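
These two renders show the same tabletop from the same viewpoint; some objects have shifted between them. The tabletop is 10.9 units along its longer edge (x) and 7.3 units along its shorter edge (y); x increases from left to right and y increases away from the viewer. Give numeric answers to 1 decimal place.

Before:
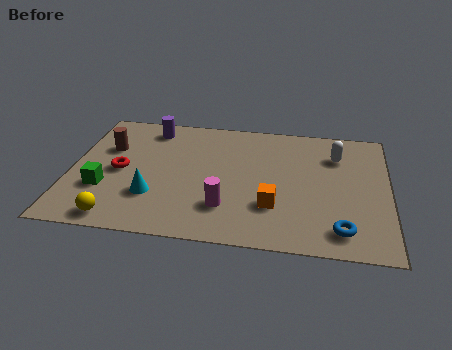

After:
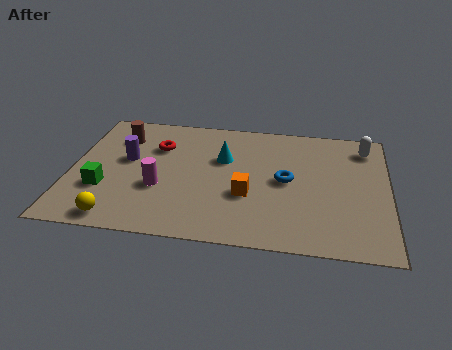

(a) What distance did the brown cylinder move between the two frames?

0.8

The brown cylinder moved from about (1.2, 4.8) to (1.6, 5.5), a distance of √(0.4² + 0.7²) ≈ 0.8.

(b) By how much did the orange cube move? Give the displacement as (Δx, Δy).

(-0.9, 0.5)

From the two frames, the orange cube sits at roughly (7.0, 2.2) before and (6.1, 2.7) after.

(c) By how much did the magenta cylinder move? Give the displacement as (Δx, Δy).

(-2.3, 0.8)

The magenta cylinder started near (5.4, 1.9) and ended near (3.1, 2.7).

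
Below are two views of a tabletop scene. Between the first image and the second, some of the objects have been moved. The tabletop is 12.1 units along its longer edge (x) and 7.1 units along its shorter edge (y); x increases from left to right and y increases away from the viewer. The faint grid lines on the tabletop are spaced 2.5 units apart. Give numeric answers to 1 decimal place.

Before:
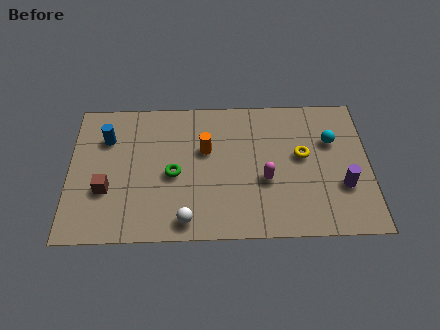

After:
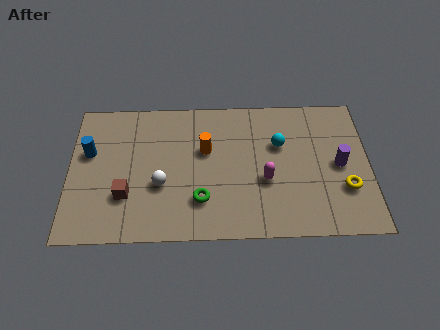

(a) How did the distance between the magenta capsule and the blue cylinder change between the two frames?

+0.5

Before: roughly 6.8 units apart; after: 7.3. That's 0.5 units further apart.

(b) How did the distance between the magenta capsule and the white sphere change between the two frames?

+0.5

The distance was about 3.7 in the first image and 4.2 in the second, so they moved 0.5 units further apart.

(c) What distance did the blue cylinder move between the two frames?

1.0

The blue cylinder was near (1.5, 5.1) before and (0.8, 4.4) after, so it travelled √(0.7² + 0.7²) ≈ 1.0 units.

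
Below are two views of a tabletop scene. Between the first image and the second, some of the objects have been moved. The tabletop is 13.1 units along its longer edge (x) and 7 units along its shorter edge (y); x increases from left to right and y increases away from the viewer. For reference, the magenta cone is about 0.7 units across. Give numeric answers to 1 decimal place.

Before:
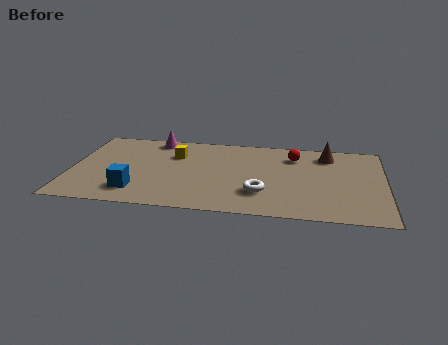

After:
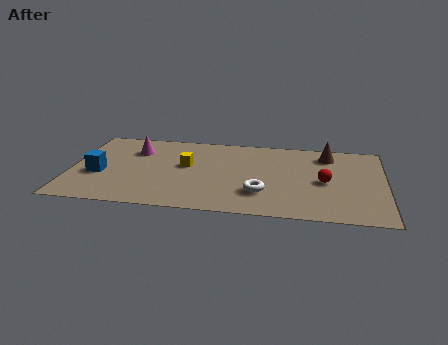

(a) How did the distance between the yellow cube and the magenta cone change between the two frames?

+0.9

The distance was about 1.6 in the first image and 2.5 in the second, so they moved 0.9 units further apart.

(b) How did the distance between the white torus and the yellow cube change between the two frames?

-0.9

They were about 4.7 units apart before and 3.8 after — 0.9 units closer together.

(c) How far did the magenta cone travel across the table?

1.4

From (3.4, 6.2) to (2.6, 5.1), the magenta cone covered √(0.8² + 1.1²) ≈ 1.4 units.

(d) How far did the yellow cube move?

1.0

From (4.3, 4.9) to (4.8, 4.0), the yellow cube covered √(0.5² + 0.9²) ≈ 1.0 units.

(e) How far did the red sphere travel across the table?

2.5

From (9.3, 5.4) to (10.6, 3.3), the red sphere covered √(1.3² + 2.1²) ≈ 2.5 units.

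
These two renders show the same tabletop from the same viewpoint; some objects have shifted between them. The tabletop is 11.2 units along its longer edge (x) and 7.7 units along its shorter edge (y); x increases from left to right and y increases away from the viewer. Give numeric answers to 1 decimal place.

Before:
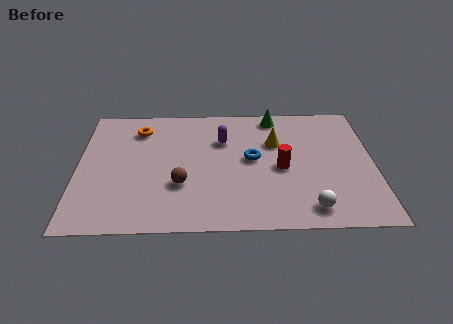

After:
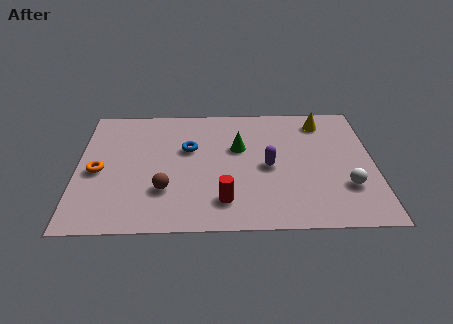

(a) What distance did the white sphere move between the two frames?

1.8

The white sphere moved from about (8.7, 1.1) to (10.1, 2.3), a distance of √(1.4² + 1.2²) ≈ 1.8.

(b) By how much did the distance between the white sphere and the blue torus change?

+2.7

The distance was about 3.7 in the first image and 6.4 in the second, so they moved 2.7 units further apart.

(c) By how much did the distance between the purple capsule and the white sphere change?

-2.1

The distance was about 5.3 in the first image and 3.2 in the second, so they moved 2.1 units closer together.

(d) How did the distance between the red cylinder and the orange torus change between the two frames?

-0.9

The distance was about 6.0 in the first image and 5.1 in the second, so they moved 0.9 units closer together.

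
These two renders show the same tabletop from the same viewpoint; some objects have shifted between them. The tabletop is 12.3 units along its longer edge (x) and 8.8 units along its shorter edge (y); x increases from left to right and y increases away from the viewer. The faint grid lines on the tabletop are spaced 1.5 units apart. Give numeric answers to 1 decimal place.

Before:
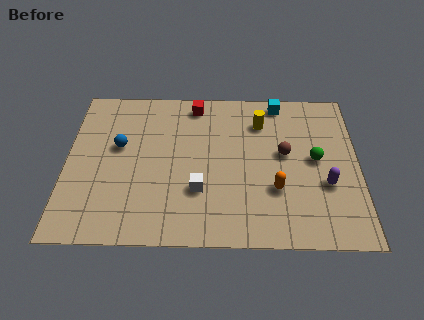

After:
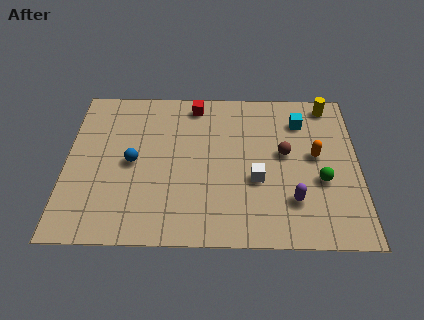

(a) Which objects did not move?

the brown sphere and the red cube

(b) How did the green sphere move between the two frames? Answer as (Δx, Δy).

(0.2, -1.2)

From the two frames, the green sphere sits at roughly (10.5, 4.6) before and (10.7, 3.4) after.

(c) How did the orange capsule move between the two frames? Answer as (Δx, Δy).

(1.7, 1.9)

The orange capsule started near (8.8, 2.9) and ended near (10.5, 4.8).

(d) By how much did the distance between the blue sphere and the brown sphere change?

-0.6

The distance was about 7.0 in the first image and 6.4 in the second, so they moved 0.6 units closer together.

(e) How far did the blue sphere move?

1.1

The blue sphere was near (2.2, 5.2) before and (2.8, 4.3) after, so it travelled √(0.6² + 0.9²) ≈ 1.1 units.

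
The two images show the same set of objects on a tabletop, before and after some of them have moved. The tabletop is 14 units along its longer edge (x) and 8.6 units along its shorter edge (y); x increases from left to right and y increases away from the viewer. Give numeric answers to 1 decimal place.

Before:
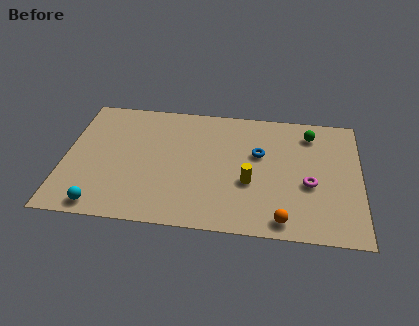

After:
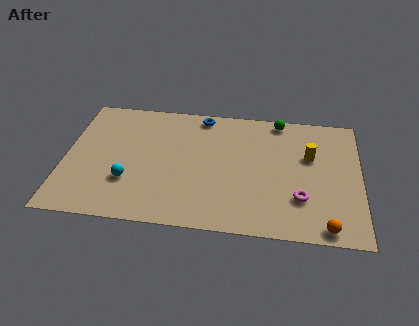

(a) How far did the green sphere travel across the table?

1.7

The green sphere was near (11.6, 7.0) before and (10.1, 7.8) after, so it travelled √(1.5² + 0.8²) ≈ 1.7 units.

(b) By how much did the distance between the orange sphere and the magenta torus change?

-0.7

They were about 2.8 units apart before and 2.1 after — 0.7 units closer together.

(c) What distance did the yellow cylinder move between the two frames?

3.5

From (8.8, 3.3) to (11.6, 5.4), the yellow cylinder covered √(2.8² + 2.1²) ≈ 3.5 units.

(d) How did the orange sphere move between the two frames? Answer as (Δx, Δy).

(2.0, -0.2)

From the two frames, the orange sphere sits at roughly (10.4, 1.0) before and (12.4, 0.8) after.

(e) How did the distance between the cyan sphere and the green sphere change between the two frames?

-2.8

Before: roughly 11.5 units apart; after: 8.7. That's 2.8 units closer together.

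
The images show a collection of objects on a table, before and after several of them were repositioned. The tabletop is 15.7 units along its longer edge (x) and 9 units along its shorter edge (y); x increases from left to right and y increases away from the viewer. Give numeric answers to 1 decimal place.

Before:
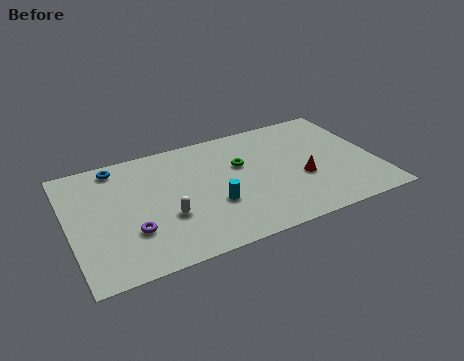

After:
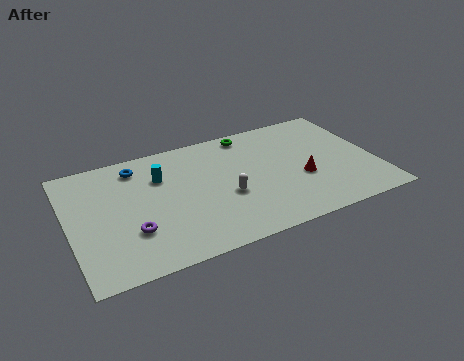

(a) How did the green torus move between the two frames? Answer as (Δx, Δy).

(0.7, 2.3)

The green torus started near (8.9, 5.7) and ended near (9.6, 8.0).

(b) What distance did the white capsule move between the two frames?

3.1

The white capsule moved from about (4.8, 3.2) to (7.9, 3.6), a distance of √(3.1² + 0.4²) ≈ 3.1.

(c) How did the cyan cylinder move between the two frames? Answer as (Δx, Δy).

(-2.4, 3.1)

The cyan cylinder started near (7.2, 3.2) and ended near (4.8, 6.3).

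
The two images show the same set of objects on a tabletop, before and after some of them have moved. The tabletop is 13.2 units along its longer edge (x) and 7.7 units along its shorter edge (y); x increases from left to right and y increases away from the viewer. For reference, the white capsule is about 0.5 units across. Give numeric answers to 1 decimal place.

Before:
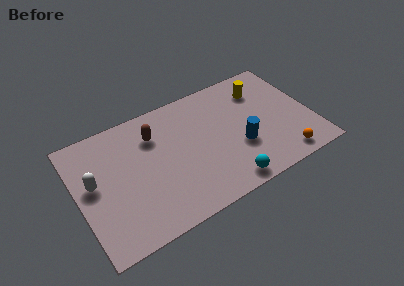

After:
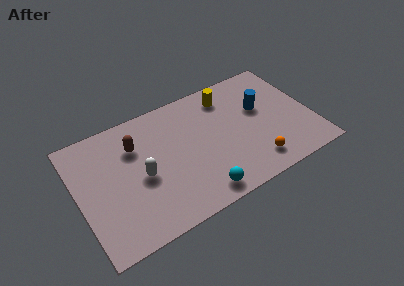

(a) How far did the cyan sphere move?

1.5

From (7.9, 0.9) to (6.4, 1.0), the cyan sphere covered √(1.5² + 0.1²) ≈ 1.5 units.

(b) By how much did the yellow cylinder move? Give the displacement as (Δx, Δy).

(-1.9, 0.4)

The yellow cylinder was at about (10.7, 5.9) and moved to about (8.8, 6.3).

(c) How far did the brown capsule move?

1.1

From (4.5, 5.7) to (3.4, 5.5), the brown capsule covered √(1.1² + 0.2²) ≈ 1.1 units.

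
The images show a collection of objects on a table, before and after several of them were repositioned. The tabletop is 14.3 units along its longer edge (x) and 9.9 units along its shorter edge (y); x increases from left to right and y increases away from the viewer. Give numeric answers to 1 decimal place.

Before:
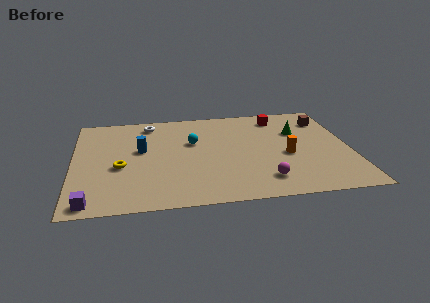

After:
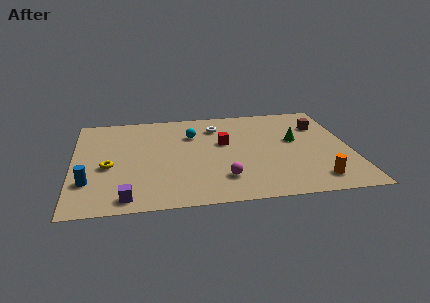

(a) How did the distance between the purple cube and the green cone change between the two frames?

-2.3

Before: roughly 12.2 units apart; after: 9.9. That's 2.3 units closer together.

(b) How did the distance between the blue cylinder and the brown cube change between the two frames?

+2.9

Before: roughly 9.9 units apart; after: 12.8. That's 2.9 units further apart.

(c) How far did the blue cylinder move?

4.0

The blue cylinder was near (3.5, 5.7) before and (0.8, 2.8) after, so it travelled √(2.7² + 2.9²) ≈ 4.0 units.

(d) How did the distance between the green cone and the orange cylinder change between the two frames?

+1.7

They were about 2.5 units apart before and 4.2 after — 1.7 units further apart.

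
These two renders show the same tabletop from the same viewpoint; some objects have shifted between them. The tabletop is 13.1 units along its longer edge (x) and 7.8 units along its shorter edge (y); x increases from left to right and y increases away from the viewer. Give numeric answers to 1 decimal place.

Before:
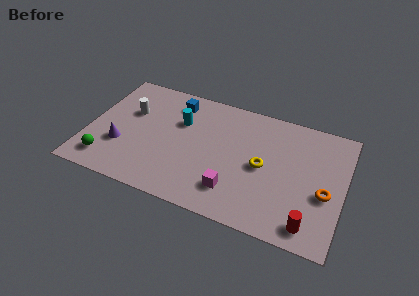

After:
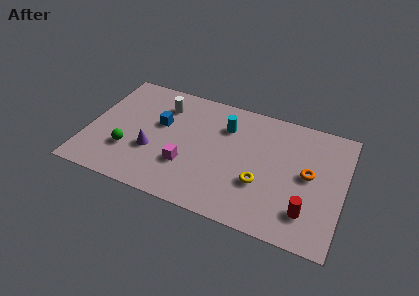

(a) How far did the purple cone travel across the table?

1.6

From (1.8, 2.6) to (3.4, 2.8), the purple cone covered √(1.6² + 0.2²) ≈ 1.6 units.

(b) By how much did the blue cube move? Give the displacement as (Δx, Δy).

(-0.6, -1.7)

The blue cube started near (4.2, 6.4) and ended near (3.6, 4.7).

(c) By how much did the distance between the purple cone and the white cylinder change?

+0.8

They were about 2.4 units apart before and 3.2 after — 0.8 units further apart.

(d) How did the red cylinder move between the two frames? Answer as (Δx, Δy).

(-0.2, 0.7)

From the two frames, the red cylinder sits at roughly (11.6, 1.1) before and (11.4, 1.8) after.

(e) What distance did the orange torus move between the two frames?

1.3

The orange torus moved from about (12.2, 3.2) to (11.3, 4.1), a distance of √(0.9² + 0.9²) ≈ 1.3.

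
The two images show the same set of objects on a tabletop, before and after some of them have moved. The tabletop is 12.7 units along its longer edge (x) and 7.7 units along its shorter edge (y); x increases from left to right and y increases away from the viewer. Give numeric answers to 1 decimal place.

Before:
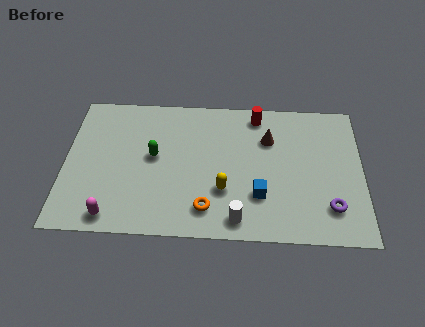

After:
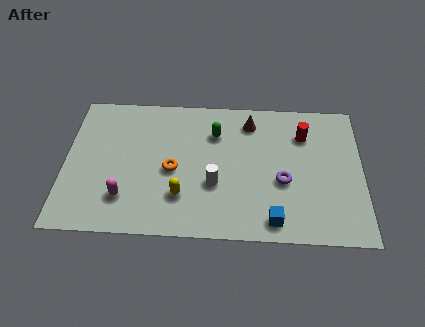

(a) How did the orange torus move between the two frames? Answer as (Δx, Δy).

(-1.5, 2.0)

From the two frames, the orange torus sits at roughly (6.1, 1.5) before and (4.6, 3.5) after.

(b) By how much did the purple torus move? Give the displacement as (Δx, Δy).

(-2.0, 1.3)

The purple torus started near (11.3, 1.8) and ended near (9.3, 3.1).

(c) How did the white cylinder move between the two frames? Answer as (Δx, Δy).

(-1.0, 1.8)

The white cylinder was at about (7.4, 1.0) and moved to about (6.4, 2.8).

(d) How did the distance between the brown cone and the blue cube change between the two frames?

+2.3

They were about 3.1 units apart before and 5.4 after — 2.3 units further apart.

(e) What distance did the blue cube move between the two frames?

1.4

The blue cube moved from about (8.3, 2.3) to (8.9, 1.0), a distance of √(0.6² + 1.3²) ≈ 1.4.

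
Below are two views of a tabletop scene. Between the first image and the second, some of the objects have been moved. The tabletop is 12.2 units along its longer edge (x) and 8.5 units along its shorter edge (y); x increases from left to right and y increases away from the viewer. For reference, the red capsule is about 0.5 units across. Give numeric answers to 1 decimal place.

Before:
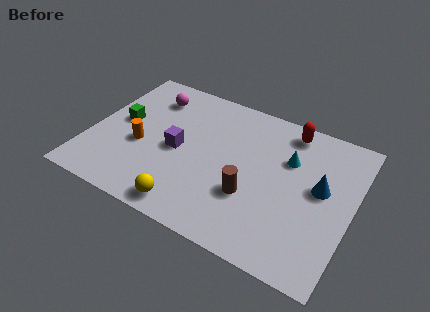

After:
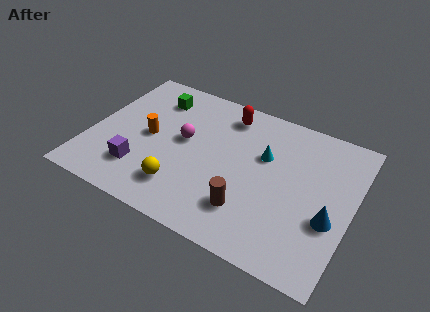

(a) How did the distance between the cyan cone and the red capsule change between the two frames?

+0.9

The distance was about 1.7 in the first image and 2.6 in the second, so they moved 0.9 units further apart.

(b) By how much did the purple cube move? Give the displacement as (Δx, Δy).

(-1.5, -1.9)

The purple cube started near (4.1, 4.0) and ended near (2.6, 2.1).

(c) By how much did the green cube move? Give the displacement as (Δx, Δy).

(1.3, 2.1)

From the two frames, the green cube sits at roughly (1.3, 4.6) before and (2.6, 6.7) after.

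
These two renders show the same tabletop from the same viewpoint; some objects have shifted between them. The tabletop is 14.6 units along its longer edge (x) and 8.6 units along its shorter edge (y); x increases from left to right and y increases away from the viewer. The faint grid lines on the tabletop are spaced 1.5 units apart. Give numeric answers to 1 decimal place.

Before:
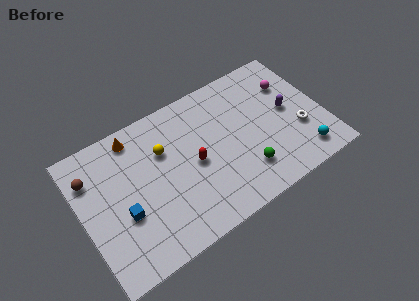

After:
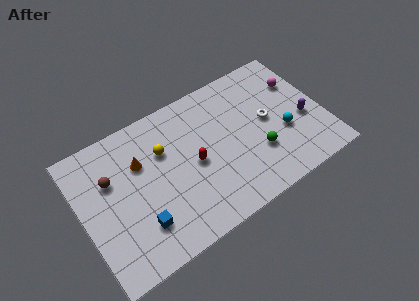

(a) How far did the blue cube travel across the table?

1.4

The blue cube was near (2.3, 3.3) before and (3.1, 2.2) after, so it travelled √(0.8² + 1.1²) ≈ 1.4 units.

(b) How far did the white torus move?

2.3

The white torus was near (13.0, 3.0) before and (11.3, 4.5) after, so it travelled √(1.7² + 1.5²) ≈ 2.3 units.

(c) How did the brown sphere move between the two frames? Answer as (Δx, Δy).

(1.1, -0.7)

The brown sphere was at about (0.8, 6.4) and moved to about (1.9, 5.7).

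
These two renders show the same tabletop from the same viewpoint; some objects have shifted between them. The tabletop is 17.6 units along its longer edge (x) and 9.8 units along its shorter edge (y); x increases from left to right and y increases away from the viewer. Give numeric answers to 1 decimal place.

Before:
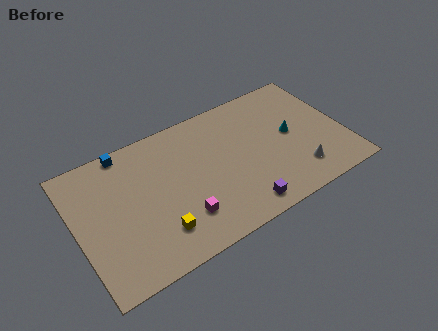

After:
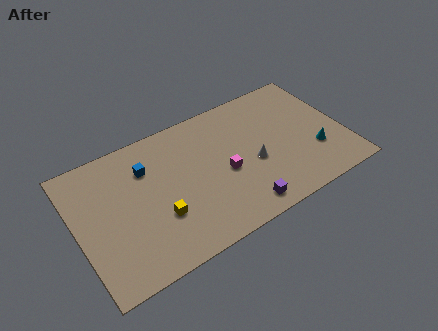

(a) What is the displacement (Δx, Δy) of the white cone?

(-2.7, 2.0)

From the two frames, the white cone sits at roughly (14.2, 2.1) before and (11.5, 4.1) after.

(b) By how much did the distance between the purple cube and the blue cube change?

-2.2

They were about 10.1 units apart before and 7.9 after — 2.2 units closer together.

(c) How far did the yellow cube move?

1.0

The yellow cube moved from about (4.9, 2.3) to (5.1, 3.3), a distance of √(0.2² + 1.0²) ≈ 1.0.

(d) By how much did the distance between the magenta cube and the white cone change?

-5.8

Before: roughly 7.7 units apart; after: 1.9. That's 5.8 units closer together.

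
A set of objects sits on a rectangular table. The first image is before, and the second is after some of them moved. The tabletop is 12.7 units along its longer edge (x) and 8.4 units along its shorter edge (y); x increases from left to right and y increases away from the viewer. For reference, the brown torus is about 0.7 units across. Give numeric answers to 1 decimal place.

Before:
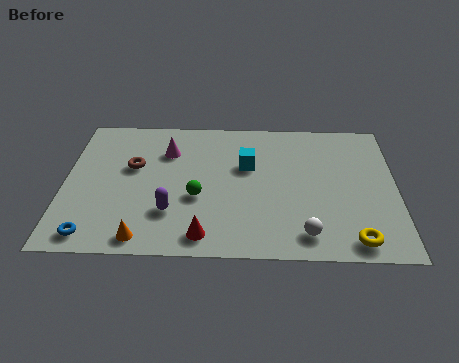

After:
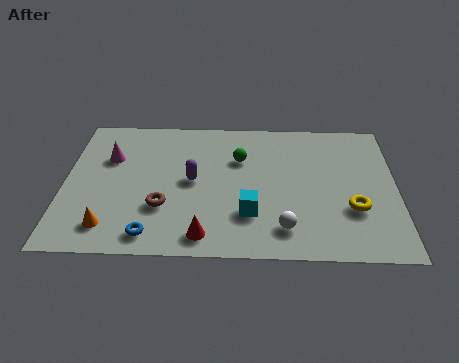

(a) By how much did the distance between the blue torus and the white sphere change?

-3.0

The distance was about 8.0 in the first image and 5.0 in the second, so they moved 3.0 units closer together.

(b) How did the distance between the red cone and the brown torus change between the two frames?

-2.6

Before: roughly 4.9 units apart; after: 2.3. That's 2.6 units closer together.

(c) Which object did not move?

the red cone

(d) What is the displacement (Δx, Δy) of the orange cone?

(-1.3, 0.6)

From the two frames, the orange cone sits at roughly (3.1, 0.9) before and (1.8, 1.5) after.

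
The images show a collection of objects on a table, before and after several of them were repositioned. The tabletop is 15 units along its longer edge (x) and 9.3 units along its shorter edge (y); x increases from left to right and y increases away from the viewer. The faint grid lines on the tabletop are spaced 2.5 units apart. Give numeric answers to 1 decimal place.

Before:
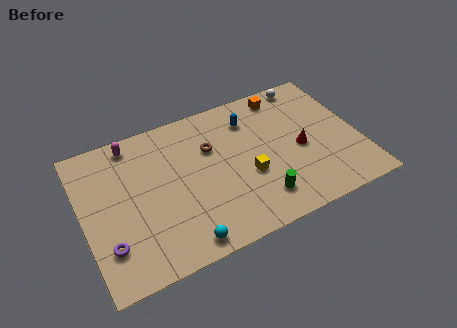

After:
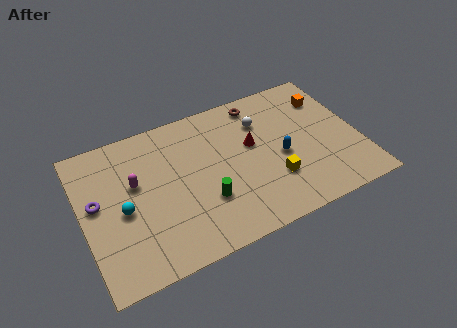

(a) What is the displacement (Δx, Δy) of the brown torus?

(2.9, 1.9)

The brown torus started near (7.1, 6.2) and ended near (10.0, 8.1).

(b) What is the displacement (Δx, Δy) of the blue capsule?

(1.3, -3.1)

The blue capsule was at about (9.4, 7.2) and moved to about (10.7, 4.1).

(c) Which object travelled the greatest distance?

the cyan sphere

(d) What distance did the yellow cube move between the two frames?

1.5

The yellow cube moved from about (8.8, 3.6) to (10.1, 2.8), a distance of √(1.3² + 0.8²) ≈ 1.5.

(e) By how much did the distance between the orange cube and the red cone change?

+0.7

The distance was about 3.9 in the first image and 4.6 in the second, so they moved 0.7 units further apart.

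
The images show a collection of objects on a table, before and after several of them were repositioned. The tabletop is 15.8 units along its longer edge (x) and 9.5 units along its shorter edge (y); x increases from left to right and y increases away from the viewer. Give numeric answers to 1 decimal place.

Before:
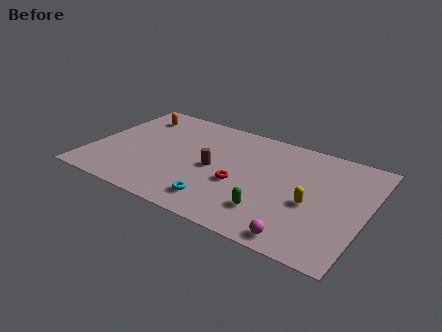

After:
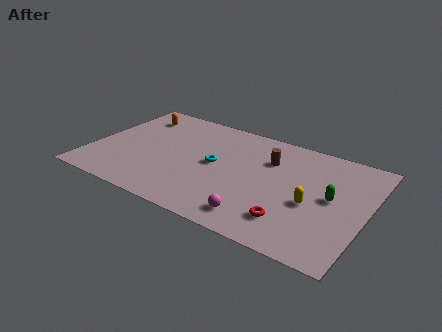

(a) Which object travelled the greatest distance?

the green capsule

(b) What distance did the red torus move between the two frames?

3.6

The red torus moved from about (8.7, 3.8) to (11.9, 2.1), a distance of √(3.2² + 1.7²) ≈ 3.6.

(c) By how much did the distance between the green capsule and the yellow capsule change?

-1.3

Before: roughly 2.7 units apart; after: 1.4. That's 1.3 units closer together.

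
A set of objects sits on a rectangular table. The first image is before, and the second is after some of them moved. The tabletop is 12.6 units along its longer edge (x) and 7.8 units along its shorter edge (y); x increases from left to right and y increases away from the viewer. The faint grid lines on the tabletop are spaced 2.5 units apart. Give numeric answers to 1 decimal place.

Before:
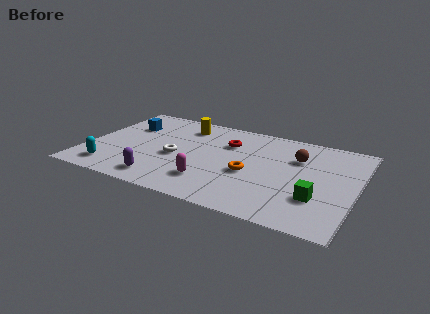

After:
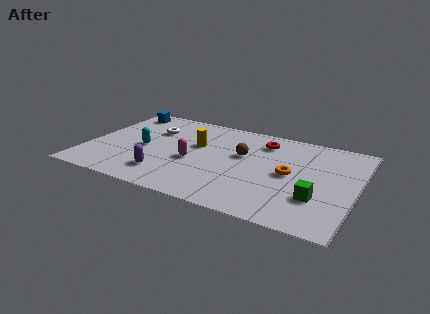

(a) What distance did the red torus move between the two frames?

1.7

From (6.4, 5.5) to (8.0, 6.2), the red torus covered √(1.6² + 0.7²) ≈ 1.7 units.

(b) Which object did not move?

the green cube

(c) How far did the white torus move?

2.4

The white torus moved from about (4.2, 3.4) to (2.8, 5.4), a distance of √(1.4² + 2.0²) ≈ 2.4.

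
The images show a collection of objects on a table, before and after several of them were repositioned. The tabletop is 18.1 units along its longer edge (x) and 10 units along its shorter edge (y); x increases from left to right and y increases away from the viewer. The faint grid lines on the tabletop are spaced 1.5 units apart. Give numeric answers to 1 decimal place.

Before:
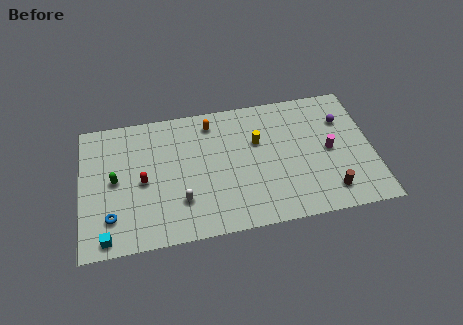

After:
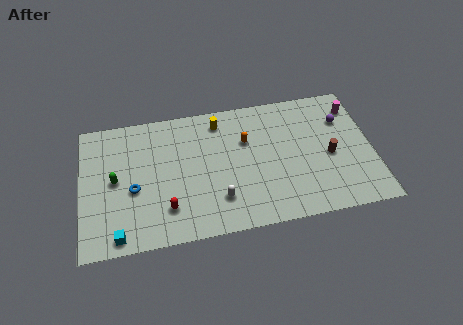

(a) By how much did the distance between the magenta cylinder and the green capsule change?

+2.1

They were about 13.3 units apart before and 15.4 after — 2.1 units further apart.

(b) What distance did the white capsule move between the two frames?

2.3

The white capsule was near (6.1, 2.8) before and (8.4, 2.5) after, so it travelled √(2.3² + 0.3²) ≈ 2.3 units.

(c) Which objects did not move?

the green capsule and the purple sphere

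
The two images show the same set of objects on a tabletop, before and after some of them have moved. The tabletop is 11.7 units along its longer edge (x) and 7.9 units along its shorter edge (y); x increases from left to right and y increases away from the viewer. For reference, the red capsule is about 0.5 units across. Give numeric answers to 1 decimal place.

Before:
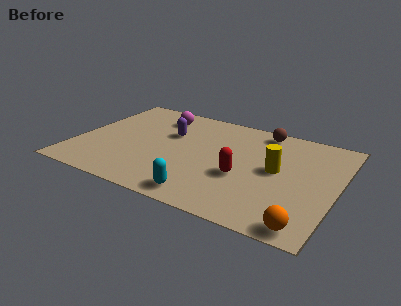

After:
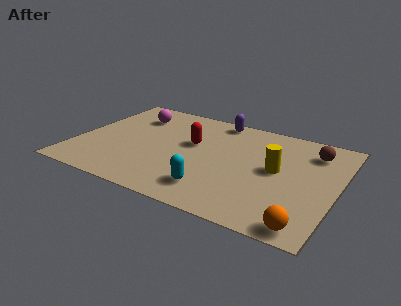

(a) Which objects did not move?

the orange sphere and the yellow cylinder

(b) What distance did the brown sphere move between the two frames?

2.5

From (8.0, 7.0) to (10.4, 6.2), the brown sphere covered √(2.4² + 0.8²) ≈ 2.5 units.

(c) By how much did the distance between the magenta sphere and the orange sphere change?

+0.7

They were about 9.3 units apart before and 10.0 after — 0.7 units further apart.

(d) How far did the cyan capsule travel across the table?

0.7

From (6.2, 1.0) to (6.5, 1.6), the cyan capsule covered √(0.3² + 0.6²) ≈ 0.7 units.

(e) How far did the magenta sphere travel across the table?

1.2

The magenta sphere moved from about (3.3, 6.4) to (2.2, 6.0), a distance of √(1.1² + 0.4²) ≈ 1.2.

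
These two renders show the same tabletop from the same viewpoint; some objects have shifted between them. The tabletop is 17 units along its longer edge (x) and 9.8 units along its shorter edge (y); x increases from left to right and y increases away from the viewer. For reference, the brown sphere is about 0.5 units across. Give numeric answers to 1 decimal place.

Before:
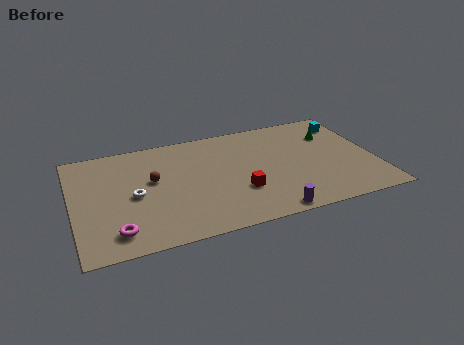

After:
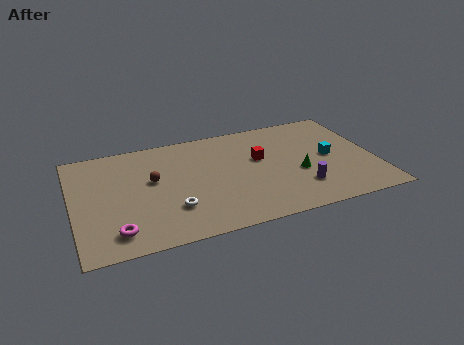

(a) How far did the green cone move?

3.9

From (14.9, 7.0) to (12.6, 3.9), the green cone covered √(2.3² + 3.1²) ≈ 3.9 units.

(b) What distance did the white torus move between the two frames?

2.7

The white torus moved from about (3.4, 4.6) to (5.4, 2.8), a distance of √(2.0² + 1.8²) ≈ 2.7.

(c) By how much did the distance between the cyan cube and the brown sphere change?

-1.6

Before: roughly 11.6 units apart; after: 10.0. That's 1.6 units closer together.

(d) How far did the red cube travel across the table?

3.0

The red cube was near (9.2, 3.2) before and (10.6, 5.9) after, so it travelled √(1.4² + 2.7²) ≈ 3.0 units.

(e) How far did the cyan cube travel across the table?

3.3

The cyan cube moved from about (15.9, 7.9) to (14.5, 4.9), a distance of √(1.4² + 3.0²) ≈ 3.3.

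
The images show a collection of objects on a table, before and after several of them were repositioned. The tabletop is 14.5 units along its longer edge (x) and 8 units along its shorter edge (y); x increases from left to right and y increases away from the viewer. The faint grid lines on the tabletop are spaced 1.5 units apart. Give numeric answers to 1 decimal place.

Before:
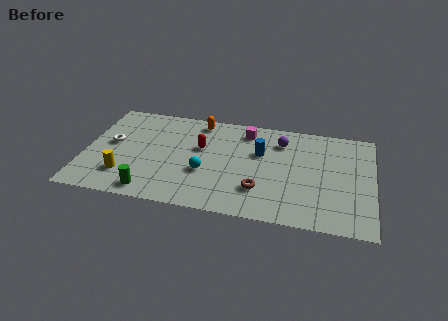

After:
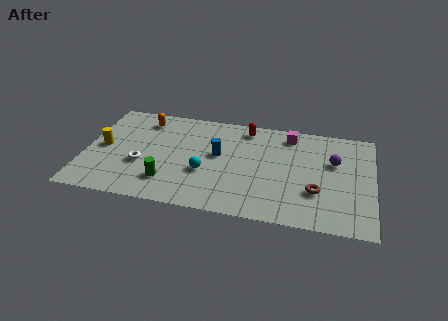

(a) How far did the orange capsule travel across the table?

2.8

From (5.6, 7.0) to (2.8, 6.6), the orange capsule covered √(2.8² + 0.4²) ≈ 2.8 units.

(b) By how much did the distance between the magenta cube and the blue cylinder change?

+2.4

The distance was about 1.8 in the first image and 4.2 in the second, so they moved 2.4 units further apart.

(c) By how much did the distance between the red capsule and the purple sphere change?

+0.6

Before: roughly 4.2 units apart; after: 4.8. That's 0.6 units further apart.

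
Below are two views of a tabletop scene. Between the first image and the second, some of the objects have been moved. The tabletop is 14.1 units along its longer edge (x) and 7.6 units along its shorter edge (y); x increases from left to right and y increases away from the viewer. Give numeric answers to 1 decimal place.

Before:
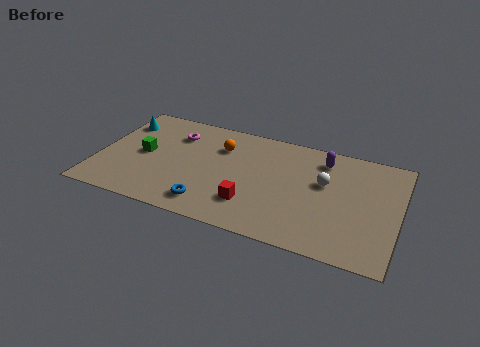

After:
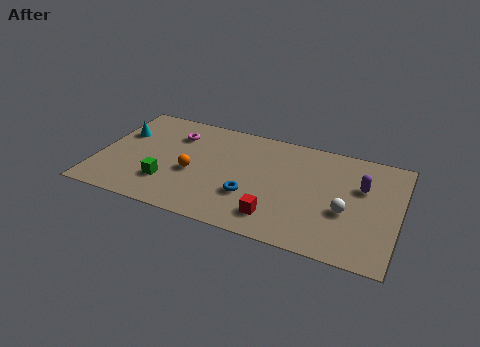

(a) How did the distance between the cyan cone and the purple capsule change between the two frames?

+1.8

They were about 9.6 units apart before and 11.4 after — 1.8 units further apart.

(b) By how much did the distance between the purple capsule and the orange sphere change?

+3.1

The distance was about 4.9 in the first image and 8.0 in the second, so they moved 3.1 units further apart.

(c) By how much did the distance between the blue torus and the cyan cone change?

+0.4

They were about 6.5 units apart before and 6.9 after — 0.4 units further apart.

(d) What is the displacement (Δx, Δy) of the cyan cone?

(0.1, -0.8)

From the two frames, the cyan cone sits at roughly (0.8, 5.8) before and (0.9, 5.0) after.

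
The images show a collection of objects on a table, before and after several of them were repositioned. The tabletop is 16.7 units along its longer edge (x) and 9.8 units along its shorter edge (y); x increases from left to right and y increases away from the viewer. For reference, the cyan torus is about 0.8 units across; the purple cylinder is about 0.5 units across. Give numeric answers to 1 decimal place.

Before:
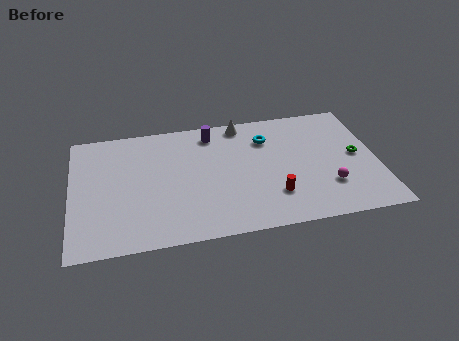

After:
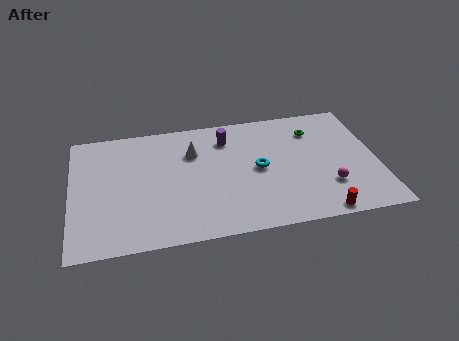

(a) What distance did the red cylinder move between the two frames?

3.0

The red cylinder moved from about (10.9, 2.6) to (13.3, 0.8), a distance of √(2.4² + 1.8²) ≈ 3.0.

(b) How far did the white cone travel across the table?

3.4

The white cone was near (9.5, 8.8) before and (6.7, 6.9) after, so it travelled √(2.8² + 1.9²) ≈ 3.4 units.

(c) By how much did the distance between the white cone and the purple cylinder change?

+0.3

Before: roughly 1.8 units apart; after: 2.1. That's 0.3 units further apart.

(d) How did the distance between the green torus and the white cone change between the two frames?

-0.5

They were about 7.2 units apart before and 6.7 after — 0.5 units closer together.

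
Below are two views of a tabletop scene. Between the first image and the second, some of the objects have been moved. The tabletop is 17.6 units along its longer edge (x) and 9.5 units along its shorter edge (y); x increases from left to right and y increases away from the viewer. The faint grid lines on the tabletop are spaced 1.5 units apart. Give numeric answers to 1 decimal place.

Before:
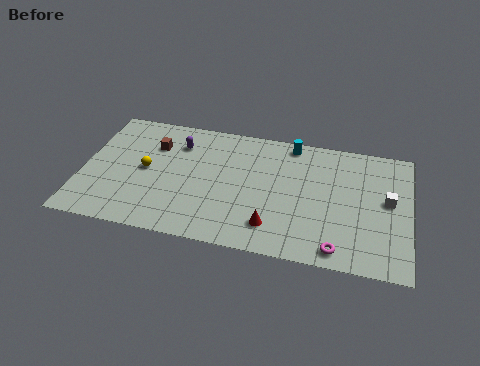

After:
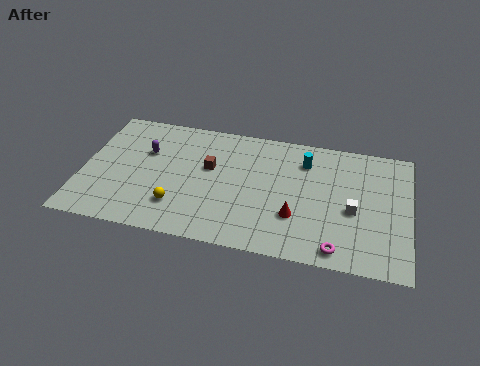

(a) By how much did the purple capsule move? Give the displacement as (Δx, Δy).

(-1.7, -1.0)

The purple capsule started near (5.0, 7.2) and ended near (3.3, 6.2).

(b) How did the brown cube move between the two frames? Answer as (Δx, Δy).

(3.1, -1.1)

The brown cube started near (3.7, 6.8) and ended near (6.8, 5.7).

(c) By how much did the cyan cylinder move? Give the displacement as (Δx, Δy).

(0.8, -1.2)

The cyan cylinder was at about (11.1, 8.5) and moved to about (11.9, 7.3).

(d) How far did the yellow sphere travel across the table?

3.1

The yellow sphere moved from about (3.4, 4.8) to (5.3, 2.4), a distance of √(1.9² + 2.4²) ≈ 3.1.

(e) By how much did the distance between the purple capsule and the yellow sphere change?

+1.4

Before: roughly 2.9 units apart; after: 4.3. That's 1.4 units further apart.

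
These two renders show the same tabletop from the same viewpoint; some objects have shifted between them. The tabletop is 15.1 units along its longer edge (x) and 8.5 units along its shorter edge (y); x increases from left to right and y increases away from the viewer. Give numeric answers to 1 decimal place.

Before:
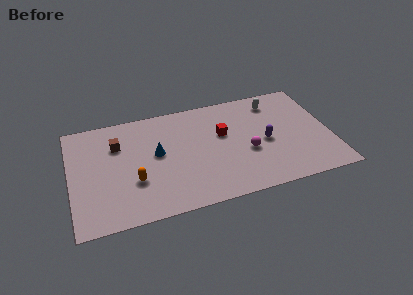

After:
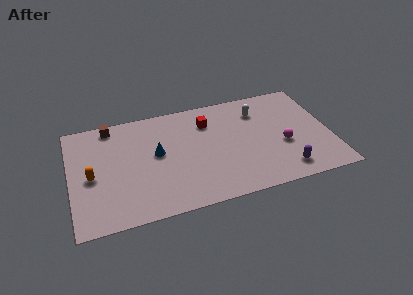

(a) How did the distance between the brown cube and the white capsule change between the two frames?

-0.7

They were about 9.4 units apart before and 8.7 after — 0.7 units closer together.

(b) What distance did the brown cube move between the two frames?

1.6

The brown cube was near (2.8, 6.0) before and (2.5, 7.6) after, so it travelled √(0.3² + 1.6²) ≈ 1.6 units.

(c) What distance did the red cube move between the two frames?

1.4

The red cube was near (8.9, 5.2) before and (8.1, 6.4) after, so it travelled √(0.8² + 1.2²) ≈ 1.4 units.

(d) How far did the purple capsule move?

2.7

The purple capsule was near (11.3, 3.9) before and (12.2, 1.4) after, so it travelled √(0.9² + 2.5²) ≈ 2.7 units.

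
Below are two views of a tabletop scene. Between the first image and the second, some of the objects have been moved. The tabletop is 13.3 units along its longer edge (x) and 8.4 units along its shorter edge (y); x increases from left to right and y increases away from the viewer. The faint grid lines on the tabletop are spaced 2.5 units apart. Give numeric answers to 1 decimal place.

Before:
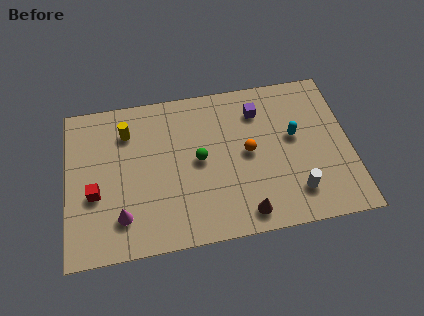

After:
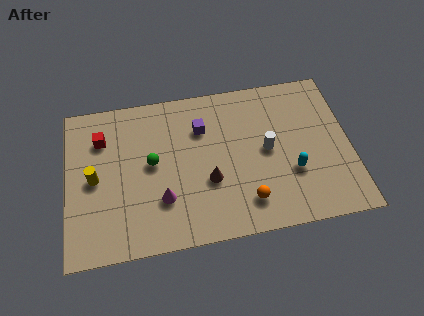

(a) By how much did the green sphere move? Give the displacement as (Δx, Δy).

(-2.2, 0.2)

From the two frames, the green sphere sits at roughly (6.2, 4.3) before and (4.0, 4.5) after.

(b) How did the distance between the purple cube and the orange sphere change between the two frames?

+2.4

Before: roughly 2.3 units apart; after: 4.7. That's 2.4 units further apart.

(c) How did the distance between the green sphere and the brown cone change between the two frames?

-0.8

They were about 3.8 units apart before and 3.0 after — 0.8 units closer together.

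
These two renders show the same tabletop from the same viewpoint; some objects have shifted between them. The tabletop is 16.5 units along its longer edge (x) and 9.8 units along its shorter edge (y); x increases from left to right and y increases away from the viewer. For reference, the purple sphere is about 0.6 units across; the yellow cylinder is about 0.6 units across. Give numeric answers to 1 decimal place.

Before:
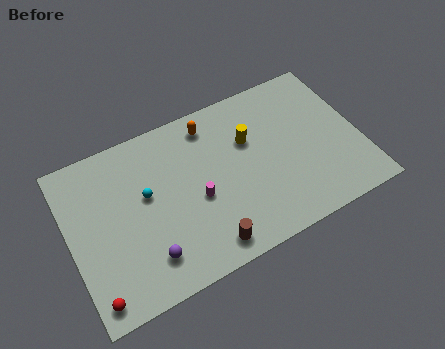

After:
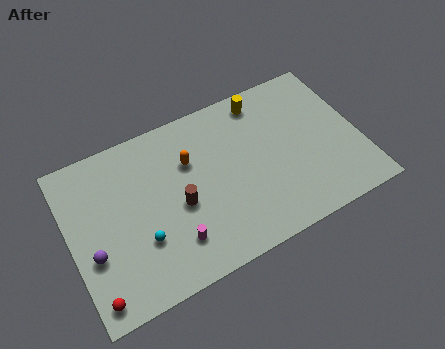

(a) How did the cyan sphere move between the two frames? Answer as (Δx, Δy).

(-0.6, -2.5)

The cyan sphere was at about (4.4, 5.7) and moved to about (3.8, 3.2).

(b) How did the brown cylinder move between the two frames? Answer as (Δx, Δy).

(-1.1, 3.0)

The brown cylinder started near (7.2, 1.3) and ended near (6.1, 4.3).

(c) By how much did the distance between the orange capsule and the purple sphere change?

-1.0

The distance was about 7.6 in the first image and 6.6 in the second, so they moved 1.0 units closer together.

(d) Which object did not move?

the red sphere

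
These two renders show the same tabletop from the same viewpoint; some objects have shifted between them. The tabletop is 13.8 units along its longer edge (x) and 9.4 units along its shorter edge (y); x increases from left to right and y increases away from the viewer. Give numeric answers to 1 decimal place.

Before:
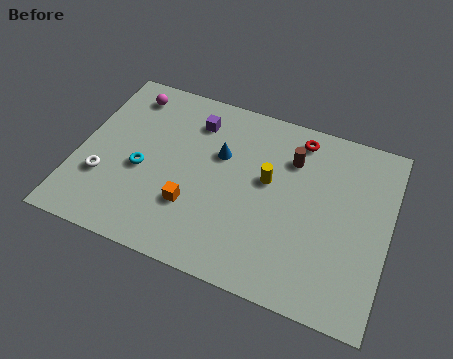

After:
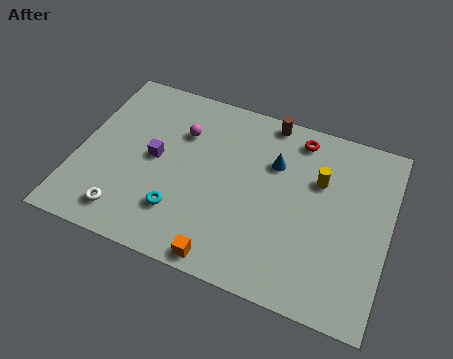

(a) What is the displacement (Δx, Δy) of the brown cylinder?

(-1.2, 1.7)

The brown cylinder was at about (9.3, 6.9) and moved to about (8.1, 8.6).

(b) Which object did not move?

the red torus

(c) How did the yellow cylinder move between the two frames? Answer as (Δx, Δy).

(2.2, 0.8)

The yellow cylinder started near (8.4, 5.4) and ended near (10.6, 6.2).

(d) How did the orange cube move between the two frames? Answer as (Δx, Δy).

(1.7, -2.1)

The orange cube started near (5.3, 2.9) and ended near (7.0, 0.8).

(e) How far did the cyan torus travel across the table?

2.5

The cyan torus was near (2.9, 4.0) before and (4.8, 2.4) after, so it travelled √(1.9² + 1.6²) ≈ 2.5 units.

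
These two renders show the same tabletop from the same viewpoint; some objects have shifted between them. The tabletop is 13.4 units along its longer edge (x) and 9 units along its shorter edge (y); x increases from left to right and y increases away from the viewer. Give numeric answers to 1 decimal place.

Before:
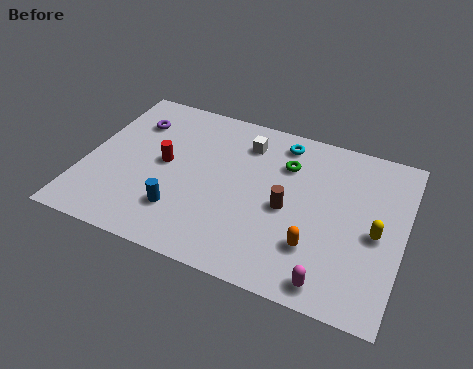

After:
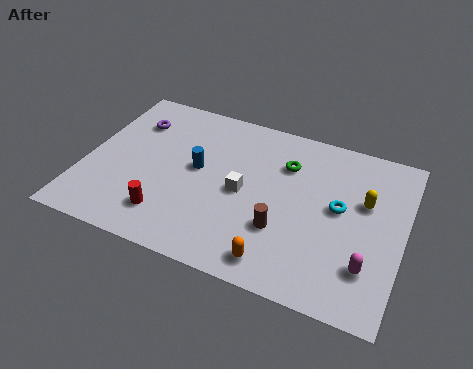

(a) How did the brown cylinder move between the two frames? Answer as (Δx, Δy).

(-0.1, -1.2)

The brown cylinder started near (8.6, 4.1) and ended near (8.5, 2.9).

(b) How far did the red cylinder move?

2.8

From (3.3, 4.7) to (3.8, 1.9), the red cylinder covered √(0.5² + 2.8²) ≈ 2.8 units.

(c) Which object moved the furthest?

the cyan torus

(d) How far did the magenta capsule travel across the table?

1.9

From (10.7, 1.0) to (12.1, 2.3), the magenta capsule covered √(1.4² + 1.3²) ≈ 1.9 units.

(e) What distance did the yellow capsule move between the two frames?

1.6

The yellow capsule was near (12.3, 4.1) before and (11.7, 5.6) after, so it travelled √(0.6² + 1.5²) ≈ 1.6 units.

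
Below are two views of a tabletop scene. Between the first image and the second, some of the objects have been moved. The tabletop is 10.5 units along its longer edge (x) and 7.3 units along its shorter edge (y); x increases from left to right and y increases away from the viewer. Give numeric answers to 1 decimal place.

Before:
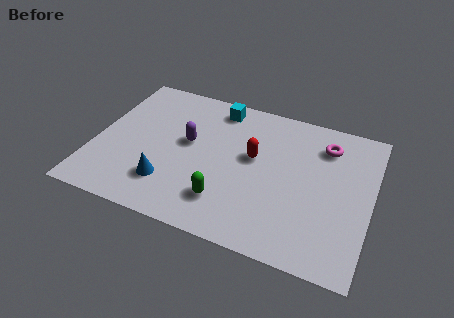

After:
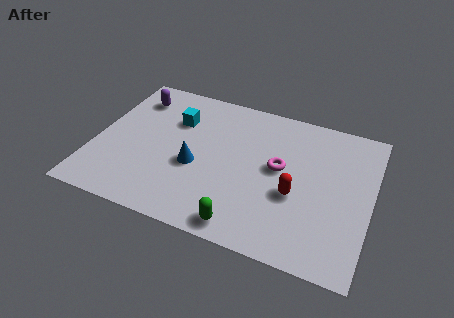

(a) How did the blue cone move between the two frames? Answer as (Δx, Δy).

(0.9, 1.2)

The blue cone started near (3.0, 1.8) and ended near (3.9, 3.0).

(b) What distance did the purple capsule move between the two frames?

2.9

The purple capsule was near (3.5, 4.1) before and (1.2, 5.8) after, so it travelled √(2.3² + 1.7²) ≈ 2.9 units.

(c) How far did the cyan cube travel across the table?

1.9

From (4.4, 6.3) to (2.9, 5.1), the cyan cube covered √(1.5² + 1.2²) ≈ 1.9 units.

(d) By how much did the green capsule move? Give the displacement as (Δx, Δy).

(0.8, -0.9)

The green capsule was at about (5.2, 1.7) and moved to about (6.0, 0.8).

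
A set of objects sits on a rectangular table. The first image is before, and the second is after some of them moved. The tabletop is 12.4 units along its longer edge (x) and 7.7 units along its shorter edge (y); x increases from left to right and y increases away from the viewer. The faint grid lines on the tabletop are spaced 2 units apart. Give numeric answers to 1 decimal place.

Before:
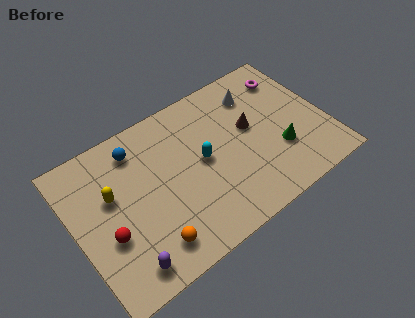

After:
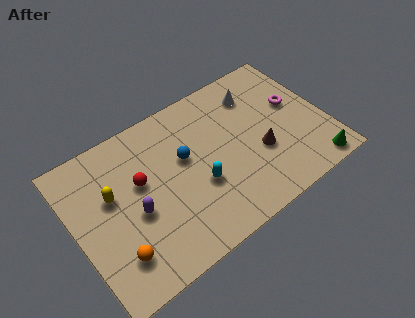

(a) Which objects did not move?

the yellow capsule and the white cone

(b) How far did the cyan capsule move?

1.2

The cyan capsule was near (6.3, 4.0) before and (5.9, 2.9) after, so it travelled √(0.4² + 1.1²) ≈ 1.2 units.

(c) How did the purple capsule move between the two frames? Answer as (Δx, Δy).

(0.9, 2.2)

The purple capsule was at about (1.9, 1.1) and moved to about (2.8, 3.3).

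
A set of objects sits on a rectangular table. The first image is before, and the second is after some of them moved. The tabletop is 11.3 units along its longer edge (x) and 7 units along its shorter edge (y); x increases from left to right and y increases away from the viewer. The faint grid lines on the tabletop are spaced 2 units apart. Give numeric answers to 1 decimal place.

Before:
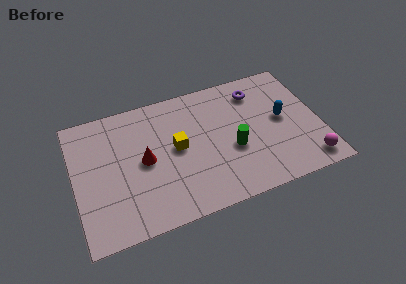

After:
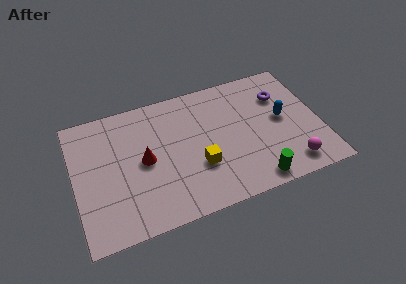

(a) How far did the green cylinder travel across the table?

2.2

The green cylinder was near (7.2, 2.8) before and (8.0, 0.8) after, so it travelled √(0.8² + 2.0²) ≈ 2.2 units.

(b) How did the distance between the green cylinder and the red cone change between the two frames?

+1.4

The distance was about 4.1 in the first image and 5.5 in the second, so they moved 1.4 units further apart.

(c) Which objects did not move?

the blue capsule and the red cone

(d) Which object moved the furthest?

the green cylinder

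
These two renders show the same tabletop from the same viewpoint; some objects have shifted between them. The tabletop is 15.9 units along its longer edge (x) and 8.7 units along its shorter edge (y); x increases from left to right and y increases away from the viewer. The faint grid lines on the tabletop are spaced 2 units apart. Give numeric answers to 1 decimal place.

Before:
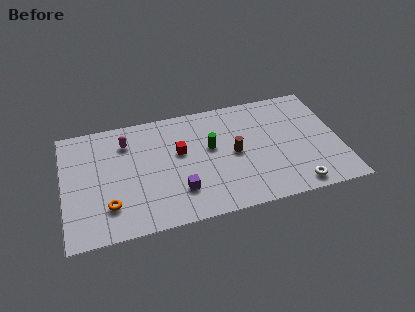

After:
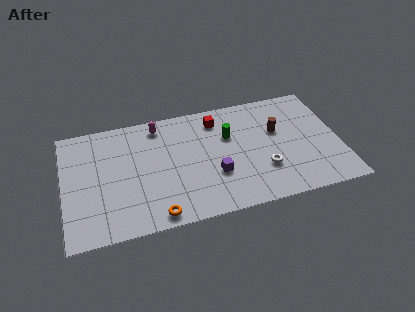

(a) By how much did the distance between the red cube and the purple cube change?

+1.2

They were about 2.9 units apart before and 4.1 after — 1.2 units further apart.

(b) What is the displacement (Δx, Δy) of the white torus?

(-1.7, 1.7)

The white torus was at about (13.1, 1.0) and moved to about (11.4, 2.7).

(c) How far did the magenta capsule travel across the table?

2.1

The magenta capsule moved from about (3.7, 6.7) to (5.6, 7.5), a distance of √(1.9² + 0.8²) ≈ 2.1.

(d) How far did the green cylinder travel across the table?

1.3

The green cylinder moved from about (8.5, 5.1) to (9.6, 5.7), a distance of √(1.1² + 0.6²) ≈ 1.3.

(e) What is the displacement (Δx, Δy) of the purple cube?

(2.1, 0.7)

From the two frames, the purple cube sits at roughly (6.5, 2.3) before and (8.6, 3.0) after.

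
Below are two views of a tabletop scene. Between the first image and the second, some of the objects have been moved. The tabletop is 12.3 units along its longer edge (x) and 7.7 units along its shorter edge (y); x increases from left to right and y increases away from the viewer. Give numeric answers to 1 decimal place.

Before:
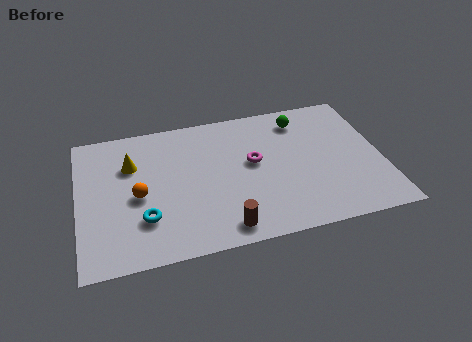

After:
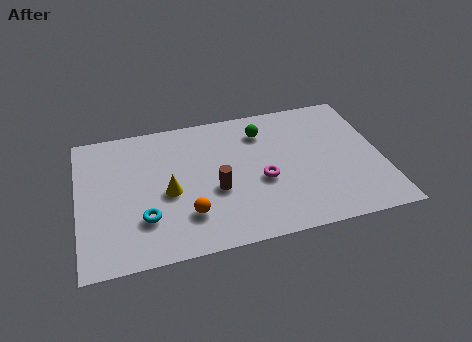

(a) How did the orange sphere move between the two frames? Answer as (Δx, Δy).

(1.9, -1.5)

From the two frames, the orange sphere sits at roughly (2.4, 3.5) before and (4.3, 2.0) after.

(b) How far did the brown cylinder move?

2.1

The brown cylinder was near (5.7, 1.0) before and (5.5, 3.1) after, so it travelled √(0.2² + 2.1²) ≈ 2.1 units.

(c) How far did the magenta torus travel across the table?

1.1

The magenta torus moved from about (7.1, 4.3) to (7.4, 3.2), a distance of √(0.3² + 1.1²) ≈ 1.1.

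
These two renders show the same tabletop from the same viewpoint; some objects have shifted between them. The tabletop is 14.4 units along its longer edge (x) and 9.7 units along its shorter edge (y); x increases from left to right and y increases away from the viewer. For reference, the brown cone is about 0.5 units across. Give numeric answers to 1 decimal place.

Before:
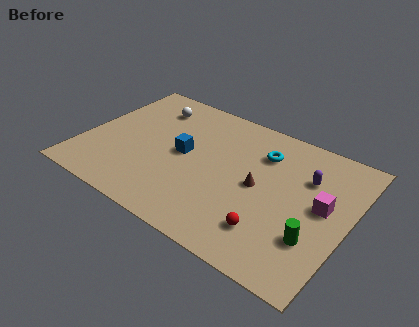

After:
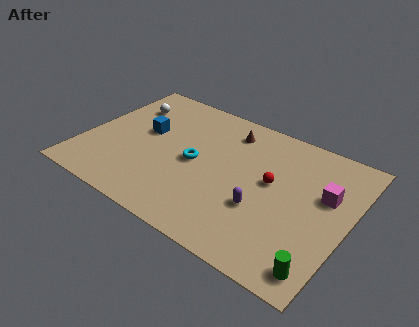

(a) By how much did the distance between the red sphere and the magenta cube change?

-0.9

Before: roughly 3.8 units apart; after: 2.9. That's 0.9 units closer together.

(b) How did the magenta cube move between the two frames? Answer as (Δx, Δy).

(0.0, 0.8)

The magenta cube was at about (13.0, 5.2) and moved to about (13.0, 6.0).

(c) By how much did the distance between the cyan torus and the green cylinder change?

+2.6

Before: roughly 5.5 units apart; after: 8.1. That's 2.6 units further apart.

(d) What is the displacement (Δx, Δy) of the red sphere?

(-0.5, 3.2)

From the two frames, the red sphere sits at roughly (10.7, 2.2) before and (10.2, 5.4) after.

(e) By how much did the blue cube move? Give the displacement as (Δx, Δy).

(-2.3, 0.6)

From the two frames, the blue cube sits at roughly (5.4, 5.0) before and (3.1, 5.6) after.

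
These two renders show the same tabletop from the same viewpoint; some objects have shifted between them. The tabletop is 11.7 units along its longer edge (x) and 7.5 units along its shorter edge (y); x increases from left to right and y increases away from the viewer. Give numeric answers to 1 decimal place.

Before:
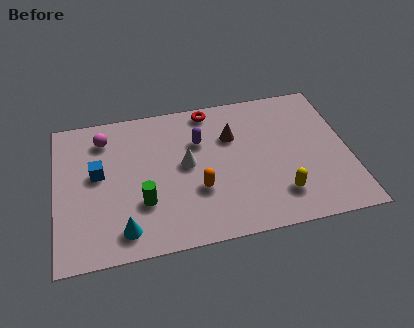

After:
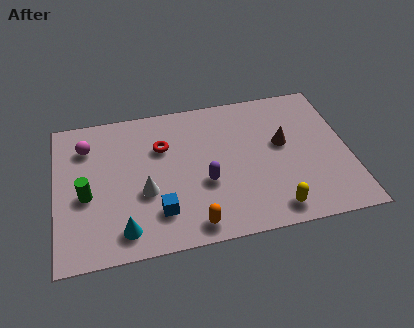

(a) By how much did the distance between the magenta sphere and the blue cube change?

+2.9

They were about 1.8 units apart before and 4.7 after — 2.9 units further apart.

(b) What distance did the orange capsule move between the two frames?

1.7

From (5.6, 2.6) to (5.3, 0.9), the orange capsule covered √(0.3² + 1.7²) ≈ 1.7 units.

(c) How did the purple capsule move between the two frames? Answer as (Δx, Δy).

(0.1, -2.2)

The purple capsule was at about (5.8, 5.1) and moved to about (5.9, 2.9).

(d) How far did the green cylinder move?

2.3

The green cylinder was near (3.4, 2.4) before and (1.2, 3.2) after, so it travelled √(2.2² + 0.8²) ≈ 2.3 units.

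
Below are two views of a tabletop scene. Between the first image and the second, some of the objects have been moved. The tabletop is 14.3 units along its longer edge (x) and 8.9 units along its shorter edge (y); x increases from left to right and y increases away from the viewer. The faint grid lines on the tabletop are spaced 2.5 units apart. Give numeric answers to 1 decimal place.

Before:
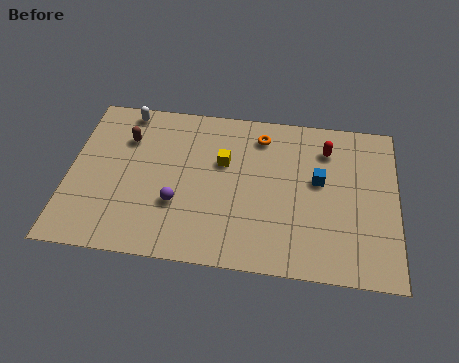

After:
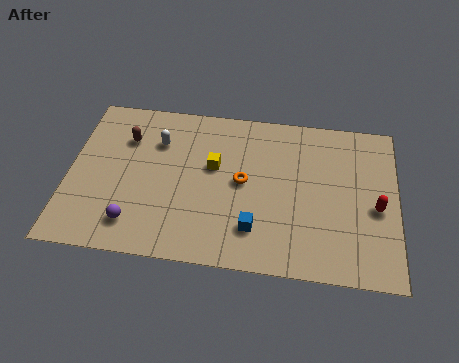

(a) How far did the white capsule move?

2.2

The white capsule was near (2.3, 8.0) before and (3.8, 6.4) after, so it travelled √(1.5² + 1.6²) ≈ 2.2 units.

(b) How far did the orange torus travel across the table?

2.8

The orange torus was near (8.3, 7.3) before and (7.6, 4.6) after, so it travelled √(0.7² + 2.7²) ≈ 2.8 units.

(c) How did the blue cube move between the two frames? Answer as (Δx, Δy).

(-2.7, -3.0)

The blue cube was at about (10.9, 5.1) and moved to about (8.2, 2.1).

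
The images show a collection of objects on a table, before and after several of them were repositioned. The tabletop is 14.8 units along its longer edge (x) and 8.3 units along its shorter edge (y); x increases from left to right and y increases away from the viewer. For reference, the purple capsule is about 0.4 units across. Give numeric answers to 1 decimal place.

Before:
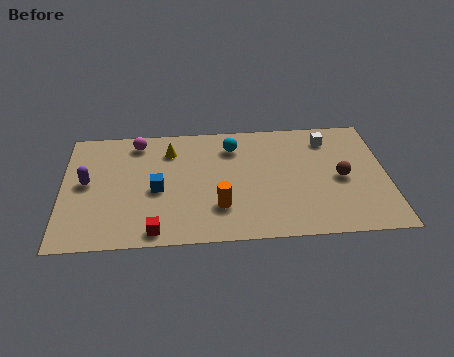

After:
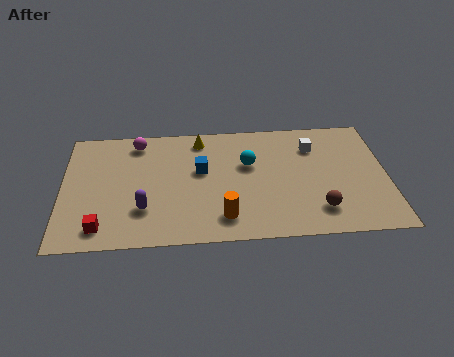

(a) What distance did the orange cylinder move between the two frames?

0.7

From (7.1, 2.3) to (7.3, 1.6), the orange cylinder covered √(0.2² + 0.7²) ≈ 0.7 units.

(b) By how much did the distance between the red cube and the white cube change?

+1.0

Before: roughly 9.9 units apart; after: 10.9. That's 1.0 units further apart.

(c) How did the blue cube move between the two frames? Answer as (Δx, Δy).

(2.0, 1.2)

The blue cube started near (4.3, 3.7) and ended near (6.3, 4.9).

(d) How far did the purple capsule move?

3.3

From (1.1, 4.4) to (3.7, 2.4), the purple capsule covered √(2.6² + 2.0²) ≈ 3.3 units.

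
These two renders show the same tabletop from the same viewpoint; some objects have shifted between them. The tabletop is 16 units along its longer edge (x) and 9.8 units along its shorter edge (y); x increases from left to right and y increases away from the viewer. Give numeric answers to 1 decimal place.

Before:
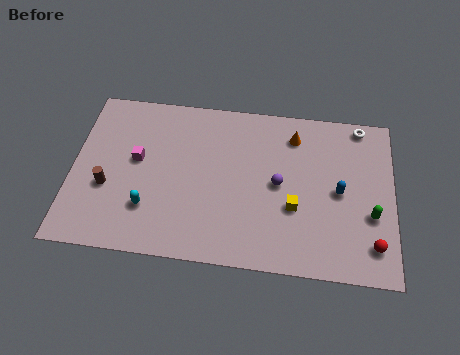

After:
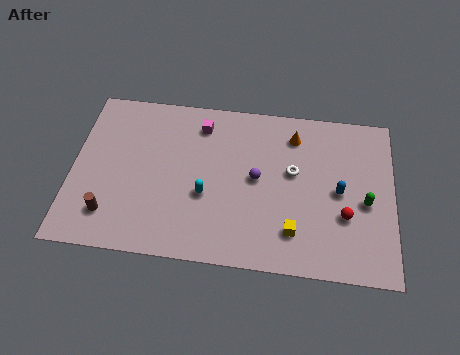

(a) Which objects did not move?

the orange cone and the blue capsule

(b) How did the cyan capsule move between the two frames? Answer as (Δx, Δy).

(2.8, 1.1)

The cyan capsule started near (3.9, 2.7) and ended near (6.7, 3.8).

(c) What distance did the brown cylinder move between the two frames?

1.6

The brown cylinder was near (1.8, 3.7) before and (2.0, 2.1) after, so it travelled √(0.2² + 1.6²) ≈ 1.6 units.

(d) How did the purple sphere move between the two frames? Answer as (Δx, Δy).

(-1.1, 0.2)

The purple sphere was at about (10.3, 4.9) and moved to about (9.2, 5.1).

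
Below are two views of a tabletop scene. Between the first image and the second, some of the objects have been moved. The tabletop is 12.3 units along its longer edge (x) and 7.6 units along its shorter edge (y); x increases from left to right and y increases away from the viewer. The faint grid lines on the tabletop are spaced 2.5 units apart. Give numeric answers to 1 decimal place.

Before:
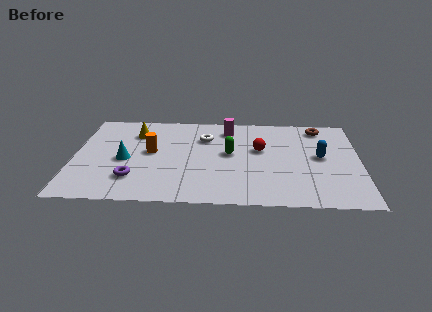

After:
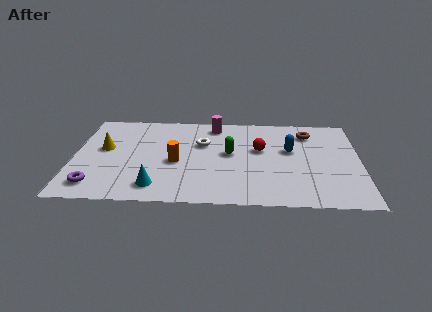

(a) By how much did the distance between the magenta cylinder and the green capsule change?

+0.4

The distance was about 2.1 in the first image and 2.5 in the second, so they moved 0.4 units further apart.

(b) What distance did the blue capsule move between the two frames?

1.4

The blue capsule moved from about (10.6, 4.0) to (9.3, 4.5), a distance of √(1.3² + 0.5²) ≈ 1.4.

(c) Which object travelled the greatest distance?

the cyan cone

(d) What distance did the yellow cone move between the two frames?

1.9

From (2.6, 5.7) to (1.3, 4.3), the yellow cone covered √(1.3² + 1.4²) ≈ 1.9 units.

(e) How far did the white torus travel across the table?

0.5

The white torus moved from about (5.6, 5.4) to (5.5, 4.9), a distance of √(0.1² + 0.5²) ≈ 0.5.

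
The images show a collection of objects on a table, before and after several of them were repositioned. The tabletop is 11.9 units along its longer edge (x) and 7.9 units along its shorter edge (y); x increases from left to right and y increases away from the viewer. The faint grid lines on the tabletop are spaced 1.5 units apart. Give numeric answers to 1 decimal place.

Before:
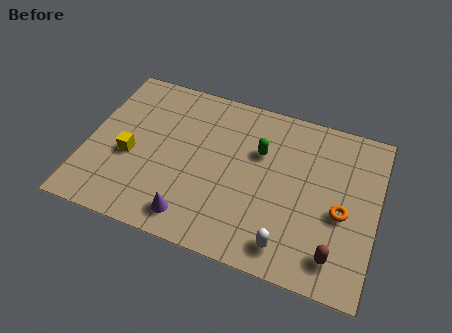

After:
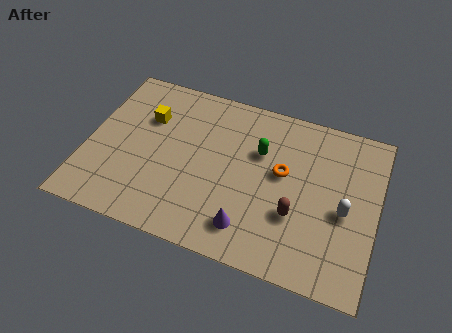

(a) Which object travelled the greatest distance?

the white capsule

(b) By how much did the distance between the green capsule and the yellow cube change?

-0.8

They were about 5.5 units apart before and 4.7 after — 0.8 units closer together.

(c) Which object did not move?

the green capsule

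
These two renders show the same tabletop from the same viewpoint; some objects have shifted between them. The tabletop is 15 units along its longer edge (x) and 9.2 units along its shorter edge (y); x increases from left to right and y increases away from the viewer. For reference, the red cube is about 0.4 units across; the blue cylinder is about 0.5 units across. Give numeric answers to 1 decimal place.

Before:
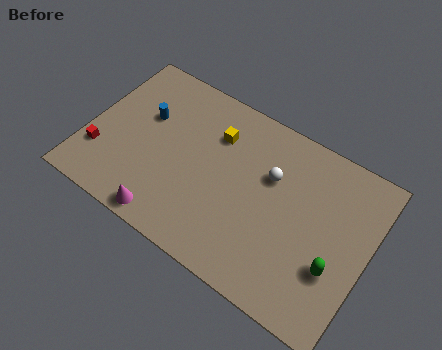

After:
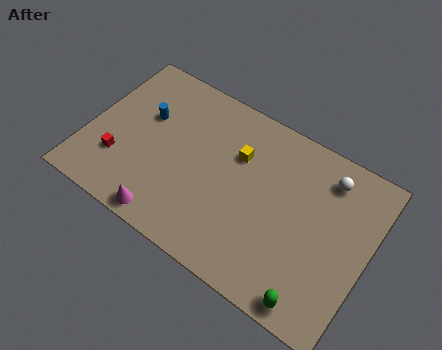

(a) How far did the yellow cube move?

1.4

The yellow cube moved from about (6.5, 6.7) to (7.8, 6.2), a distance of √(1.3² + 0.5²) ≈ 1.4.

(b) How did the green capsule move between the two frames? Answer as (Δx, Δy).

(-0.7, -2.2)

The green capsule started near (13.5, 3.1) and ended near (12.8, 0.9).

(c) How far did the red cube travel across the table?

1.0

From (0.9, 2.6) to (1.9, 2.7), the red cube covered √(1.0² + 0.1²) ≈ 1.0 units.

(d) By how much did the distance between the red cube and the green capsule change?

-1.6

The distance was about 12.6 in the first image and 11.0 in the second, so they moved 1.6 units closer together.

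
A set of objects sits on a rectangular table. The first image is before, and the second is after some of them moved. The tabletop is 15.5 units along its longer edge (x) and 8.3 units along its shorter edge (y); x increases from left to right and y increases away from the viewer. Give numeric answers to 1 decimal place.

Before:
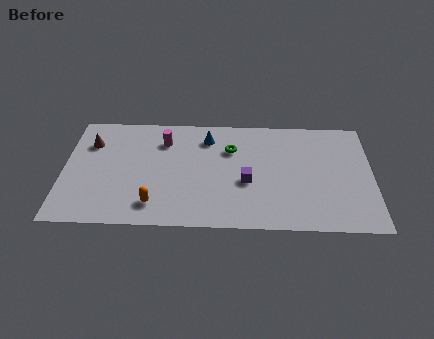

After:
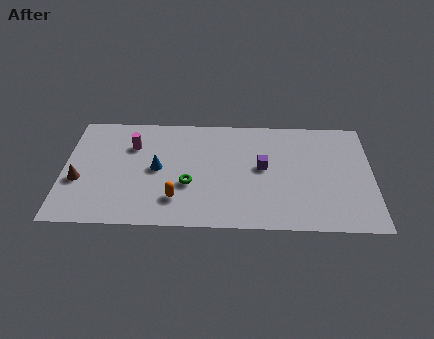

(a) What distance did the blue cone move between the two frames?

3.5

The blue cone moved from about (7.2, 6.6) to (4.7, 4.2), a distance of √(2.5² + 2.4²) ≈ 3.5.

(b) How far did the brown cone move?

2.8

The brown cone was near (1.3, 6.0) before and (0.8, 3.2) after, so it travelled √(0.5² + 2.8²) ≈ 2.8 units.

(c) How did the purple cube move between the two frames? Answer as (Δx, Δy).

(0.8, 1.1)

From the two frames, the purple cube sits at roughly (9.2, 3.4) before and (10.0, 4.5) after.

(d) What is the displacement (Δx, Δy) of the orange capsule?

(1.1, 0.4)

The orange capsule was at about (4.6, 1.6) and moved to about (5.7, 2.0).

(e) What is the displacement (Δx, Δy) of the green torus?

(-2.1, -2.7)

The green torus was at about (8.4, 5.8) and moved to about (6.3, 3.1).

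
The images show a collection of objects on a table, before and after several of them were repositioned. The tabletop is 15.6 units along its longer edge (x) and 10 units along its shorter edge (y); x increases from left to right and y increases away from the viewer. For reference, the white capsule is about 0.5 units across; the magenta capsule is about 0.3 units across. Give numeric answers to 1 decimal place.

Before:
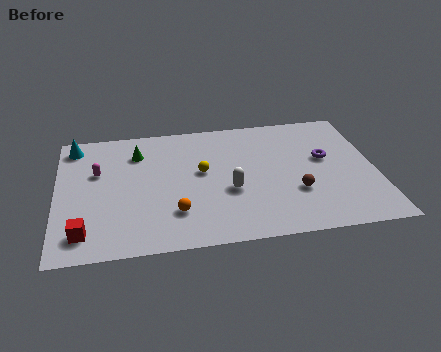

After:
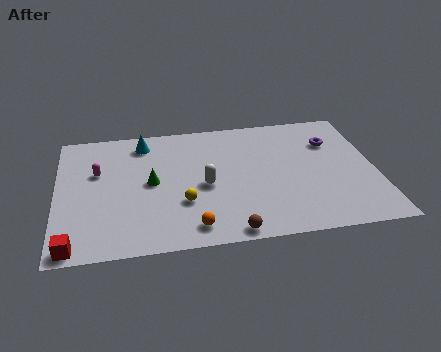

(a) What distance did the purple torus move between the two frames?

1.4

The purple torus was near (13.2, 5.8) before and (13.6, 7.1) after, so it travelled √(0.4² + 1.3²) ≈ 1.4 units.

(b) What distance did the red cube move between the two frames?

1.0

From (1.3, 1.7) to (0.8, 0.8), the red cube covered √(0.5² + 0.9²) ≈ 1.0 units.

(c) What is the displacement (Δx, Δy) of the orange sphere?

(0.8, -1.2)

The orange sphere started near (5.7, 2.6) and ended near (6.5, 1.4).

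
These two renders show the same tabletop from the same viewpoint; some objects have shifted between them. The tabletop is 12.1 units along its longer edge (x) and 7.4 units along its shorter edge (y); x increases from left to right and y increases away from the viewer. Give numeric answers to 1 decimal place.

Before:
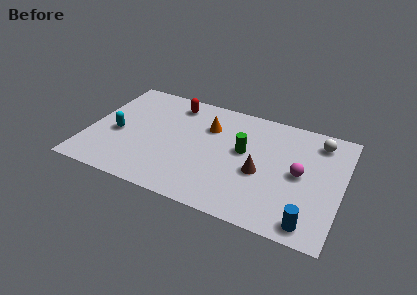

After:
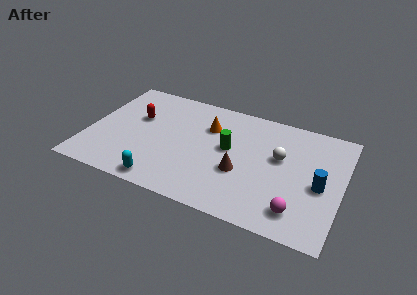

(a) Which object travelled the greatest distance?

the cyan capsule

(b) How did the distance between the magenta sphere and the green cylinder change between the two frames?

+1.7

Before: roughly 2.7 units apart; after: 4.4. That's 1.7 units further apart.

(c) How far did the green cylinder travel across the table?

0.7

From (7.4, 4.2) to (6.7, 4.1), the green cylinder covered √(0.7² + 0.1²) ≈ 0.7 units.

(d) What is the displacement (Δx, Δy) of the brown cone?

(-0.9, -0.3)

From the two frames, the brown cone sits at roughly (8.3, 3.1) before and (7.4, 2.8) after.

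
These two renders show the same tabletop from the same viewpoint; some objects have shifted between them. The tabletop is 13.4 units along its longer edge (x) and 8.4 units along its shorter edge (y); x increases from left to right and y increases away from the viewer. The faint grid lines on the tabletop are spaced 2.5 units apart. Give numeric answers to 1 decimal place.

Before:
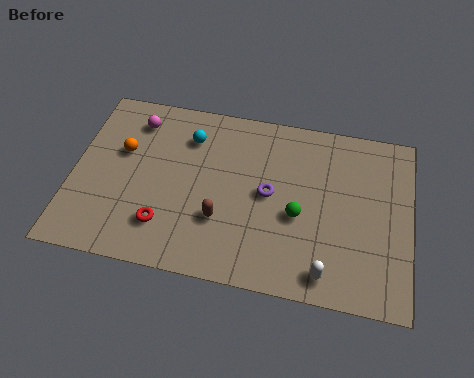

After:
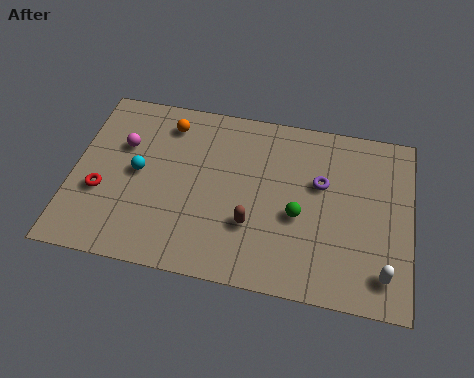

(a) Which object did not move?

the green sphere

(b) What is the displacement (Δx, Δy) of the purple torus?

(2.0, 0.9)

The purple torus was at about (7.8, 4.3) and moved to about (9.8, 5.2).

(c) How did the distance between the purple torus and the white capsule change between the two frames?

+0.5

Before: roughly 4.0 units apart; after: 4.5. That's 0.5 units further apart.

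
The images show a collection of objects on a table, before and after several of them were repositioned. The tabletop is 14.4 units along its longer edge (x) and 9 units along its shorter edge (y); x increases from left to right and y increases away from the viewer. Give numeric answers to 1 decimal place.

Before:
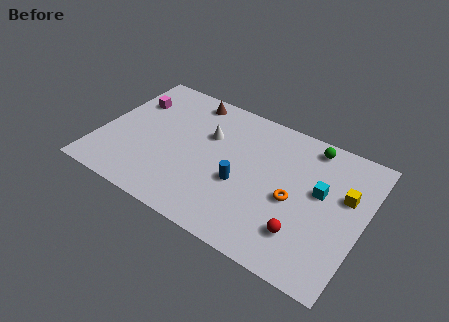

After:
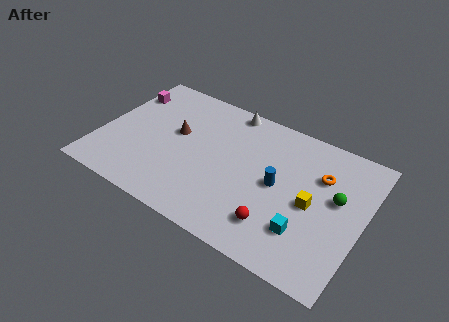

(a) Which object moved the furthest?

the green sphere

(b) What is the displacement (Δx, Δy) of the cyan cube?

(-0.4, -2.8)

The cyan cube started near (12.0, 5.2) and ended near (11.6, 2.4).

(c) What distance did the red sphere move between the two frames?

1.4

The red sphere moved from about (11.5, 2.2) to (10.1, 2.0), a distance of √(1.4² + 0.2²) ≈ 1.4.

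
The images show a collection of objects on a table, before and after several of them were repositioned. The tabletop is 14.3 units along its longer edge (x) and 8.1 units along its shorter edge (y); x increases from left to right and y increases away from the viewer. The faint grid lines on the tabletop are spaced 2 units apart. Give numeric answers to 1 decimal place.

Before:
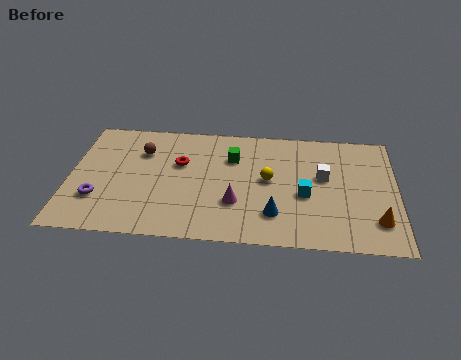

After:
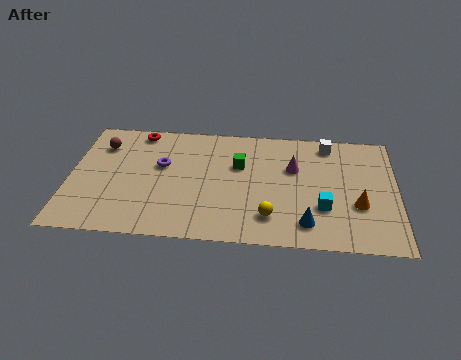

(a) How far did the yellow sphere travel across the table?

2.5

The yellow sphere moved from about (8.7, 4.3) to (8.8, 1.8), a distance of √(0.1² + 2.5²) ≈ 2.5.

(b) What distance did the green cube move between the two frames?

0.6

From (7.1, 5.7) to (7.4, 5.2), the green cube covered √(0.3² + 0.5²) ≈ 0.6 units.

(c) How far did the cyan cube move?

1.1

The cyan cube moved from about (10.3, 3.4) to (11.1, 2.6), a distance of √(0.8² + 0.8²) ≈ 1.1.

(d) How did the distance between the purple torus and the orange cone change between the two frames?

-3.3

Before: roughly 12.1 units apart; after: 8.8. That's 3.3 units closer together.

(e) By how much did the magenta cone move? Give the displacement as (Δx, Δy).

(2.5, 2.6)

The magenta cone started near (7.3, 2.6) and ended near (9.8, 5.2).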